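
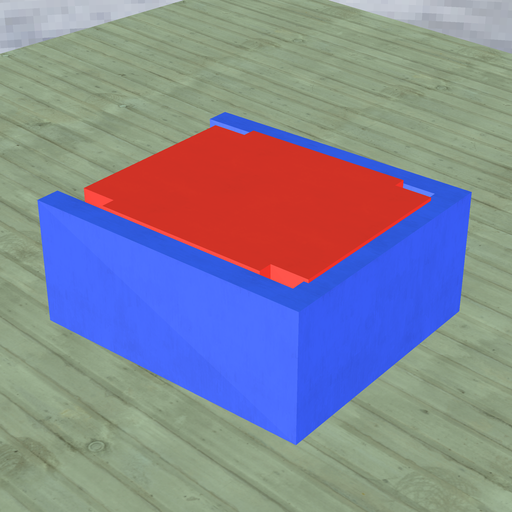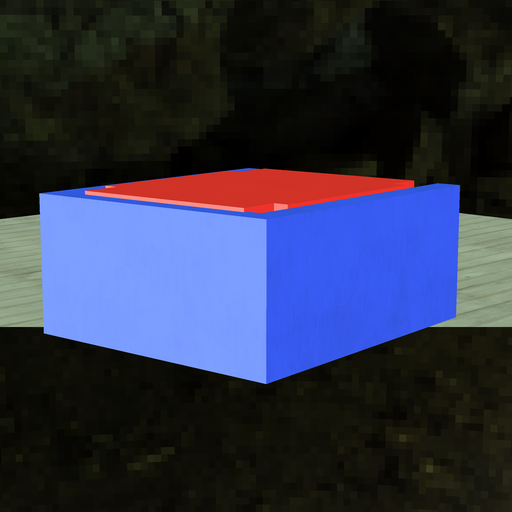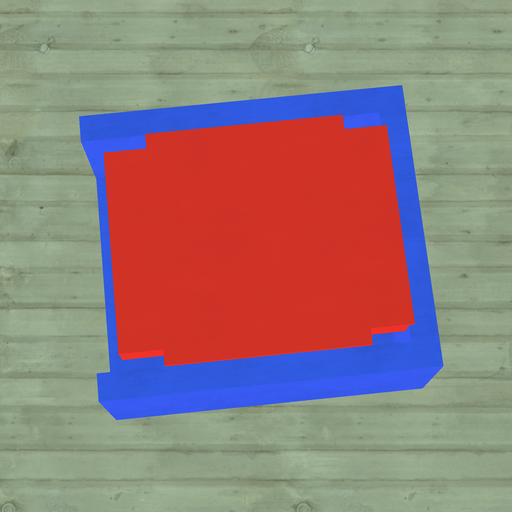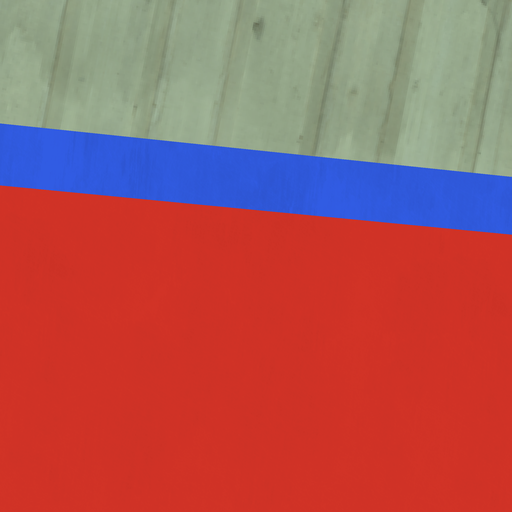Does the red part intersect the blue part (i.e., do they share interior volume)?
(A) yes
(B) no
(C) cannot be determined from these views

(A) yes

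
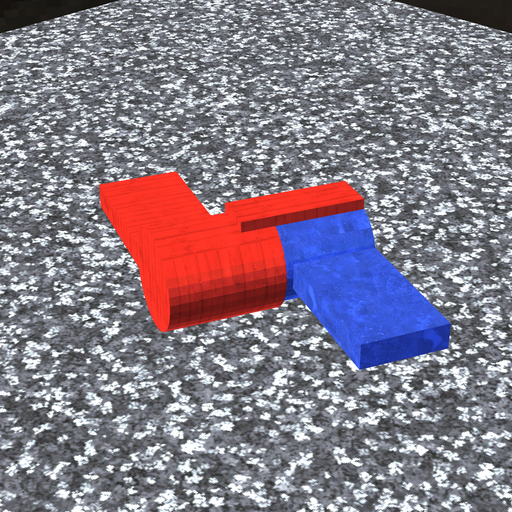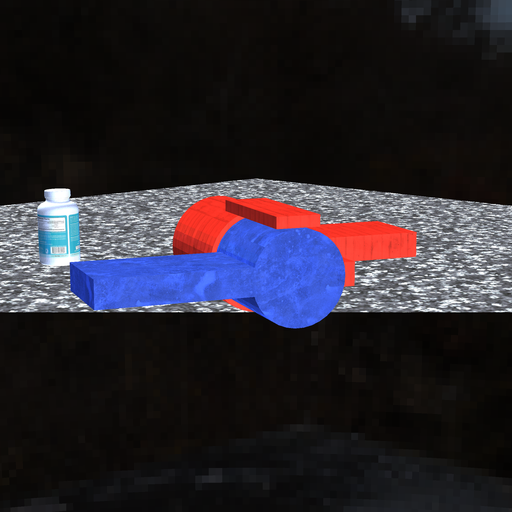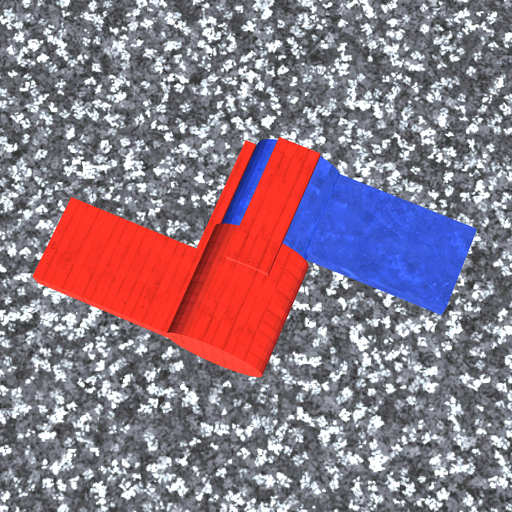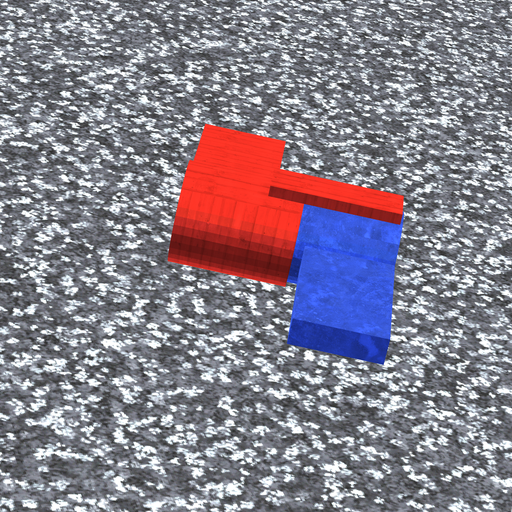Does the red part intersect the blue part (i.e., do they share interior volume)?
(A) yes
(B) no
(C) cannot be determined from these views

(A) yes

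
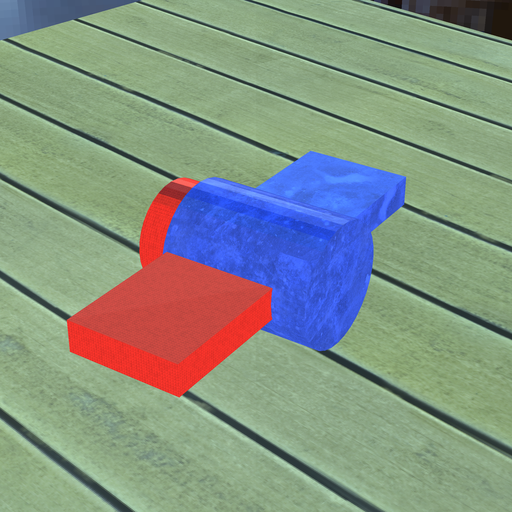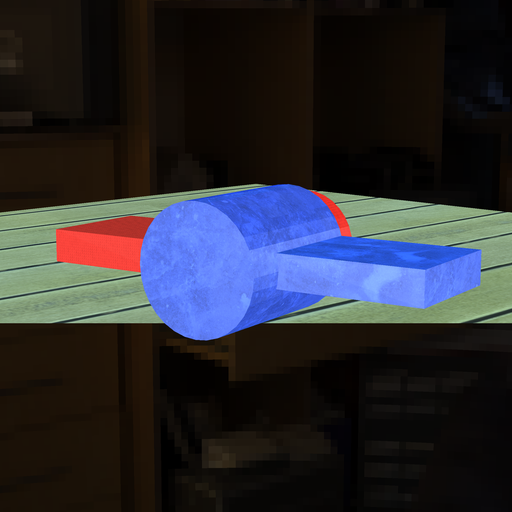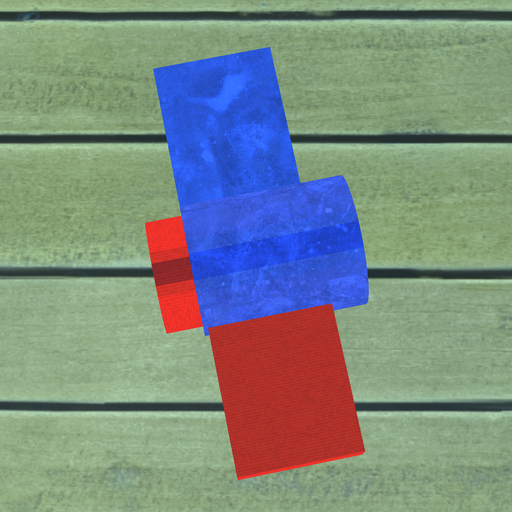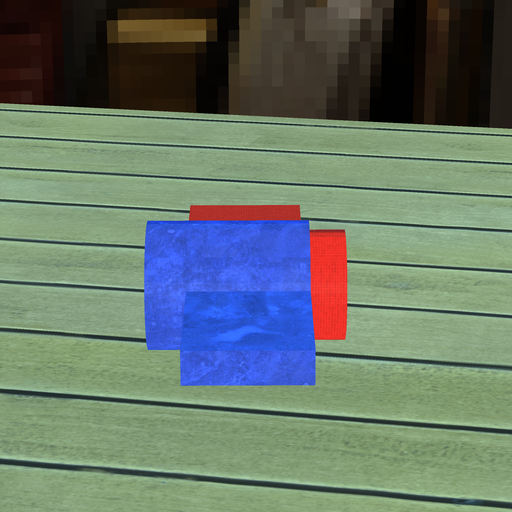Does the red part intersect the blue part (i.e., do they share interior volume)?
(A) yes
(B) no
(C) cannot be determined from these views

(A) yes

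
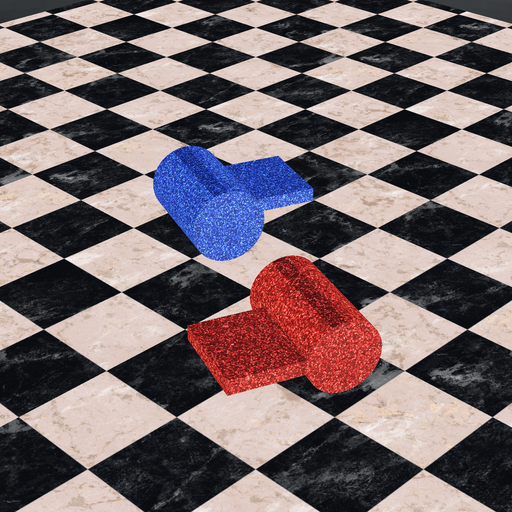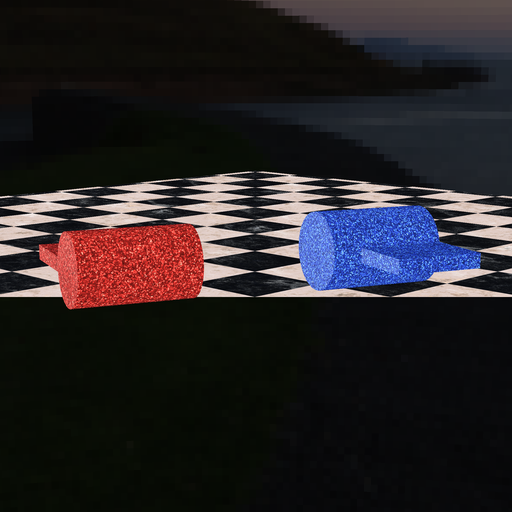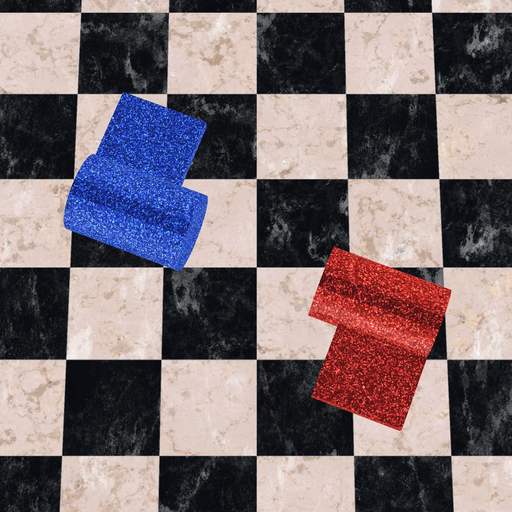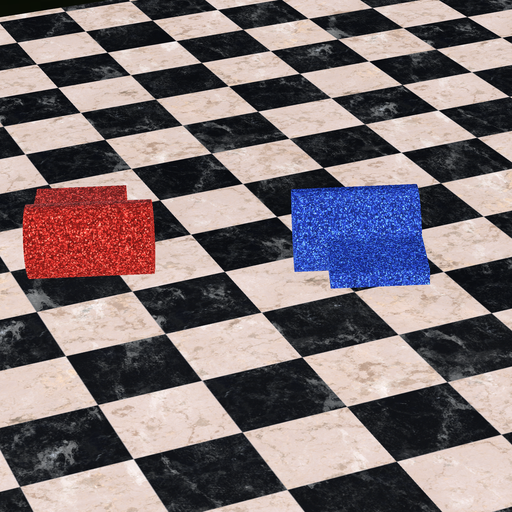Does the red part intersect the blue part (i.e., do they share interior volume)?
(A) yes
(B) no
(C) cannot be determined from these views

(B) no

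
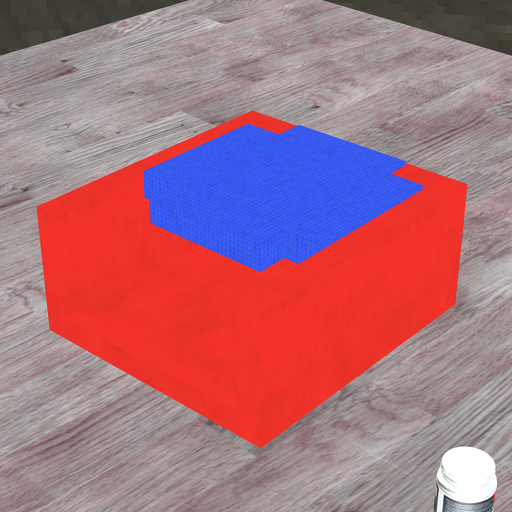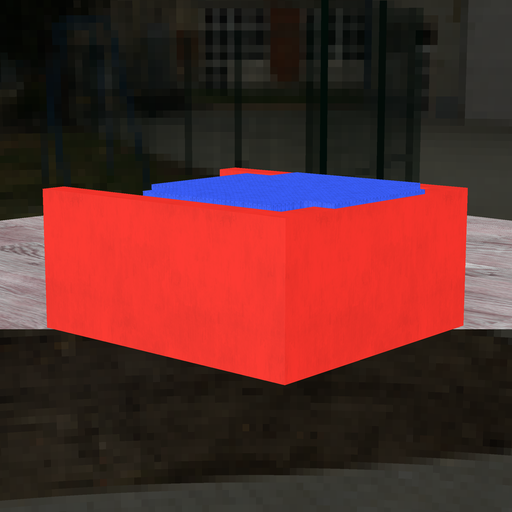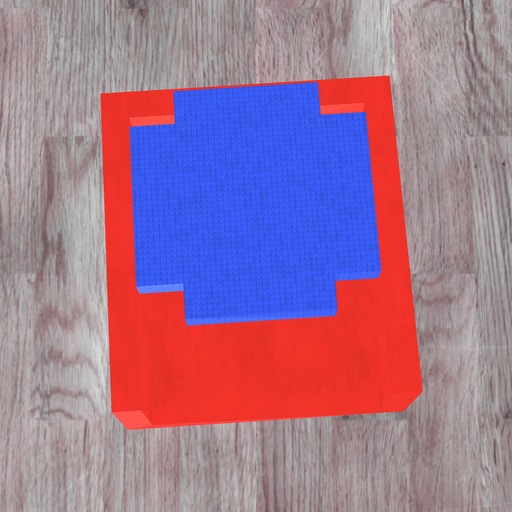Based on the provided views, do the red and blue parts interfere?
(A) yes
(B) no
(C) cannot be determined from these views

(A) yes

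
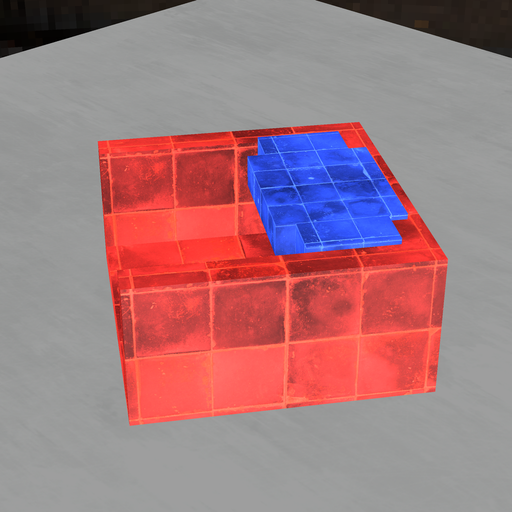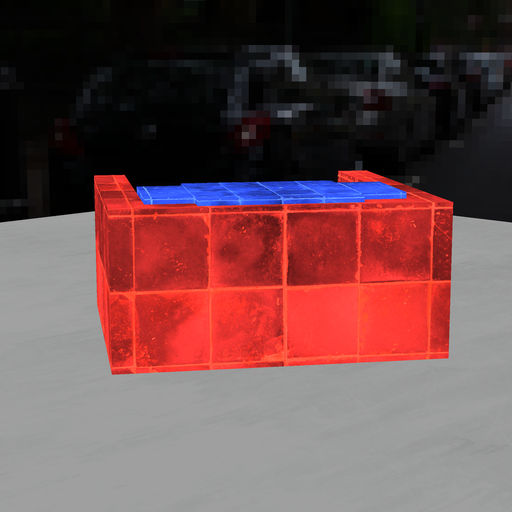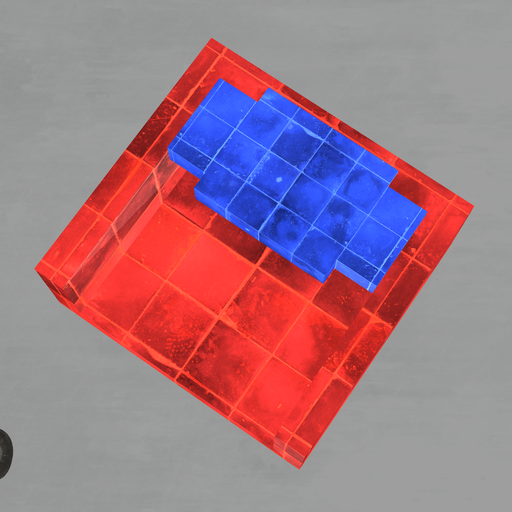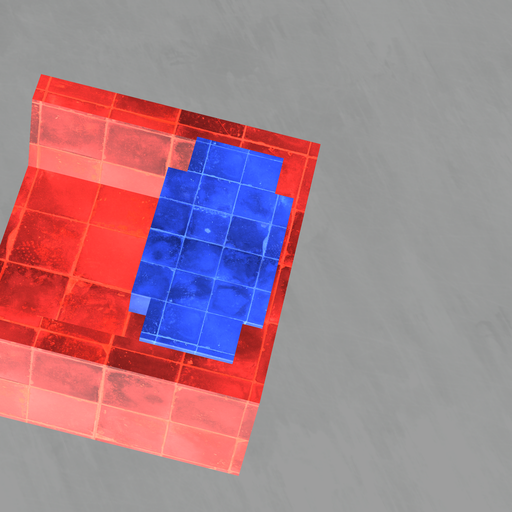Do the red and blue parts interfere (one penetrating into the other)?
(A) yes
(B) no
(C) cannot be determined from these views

(A) yes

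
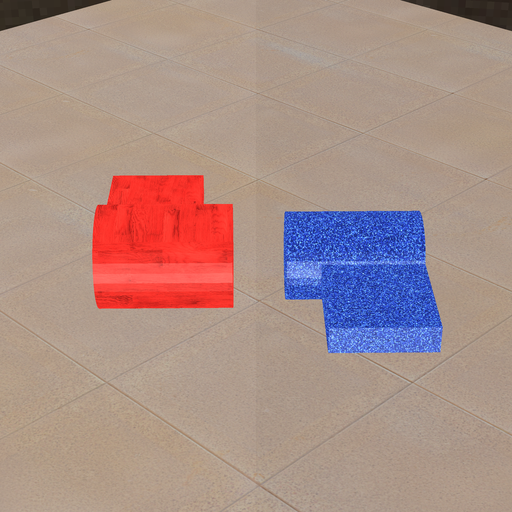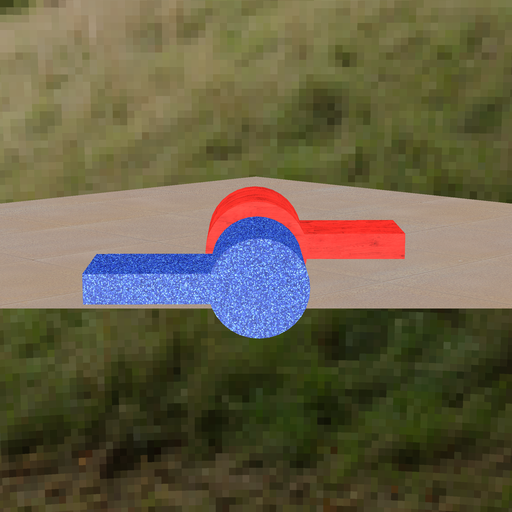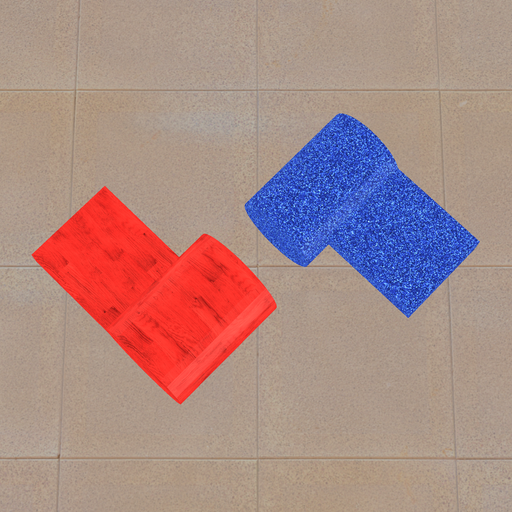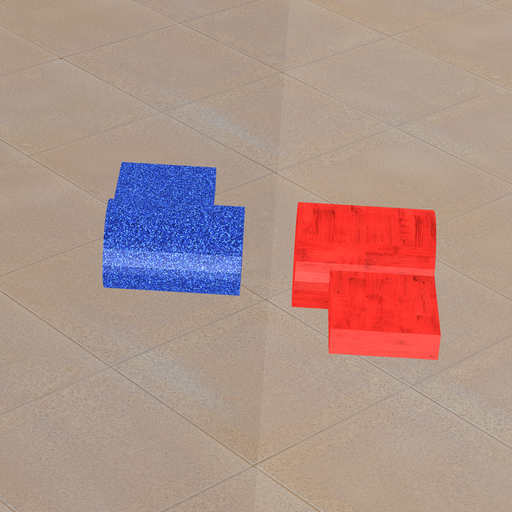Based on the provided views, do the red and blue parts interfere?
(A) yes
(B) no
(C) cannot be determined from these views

(B) no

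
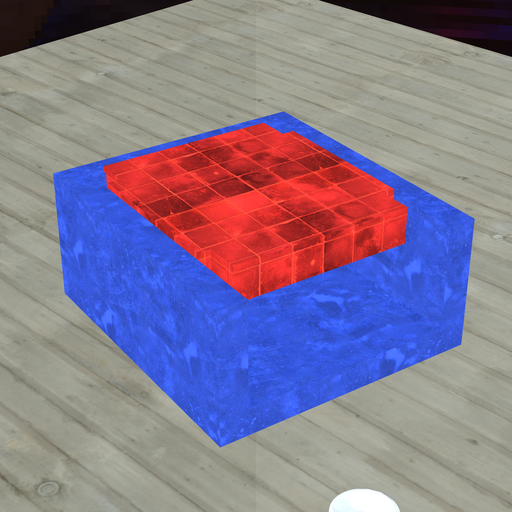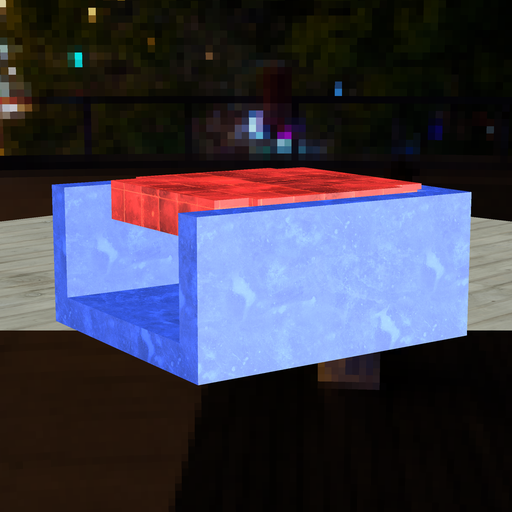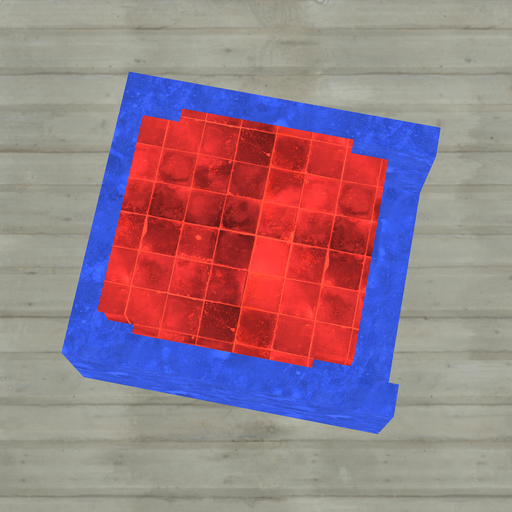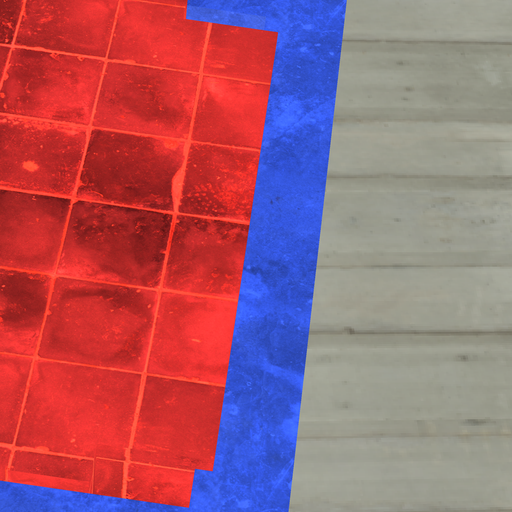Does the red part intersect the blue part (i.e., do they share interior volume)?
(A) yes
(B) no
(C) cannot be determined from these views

(A) yes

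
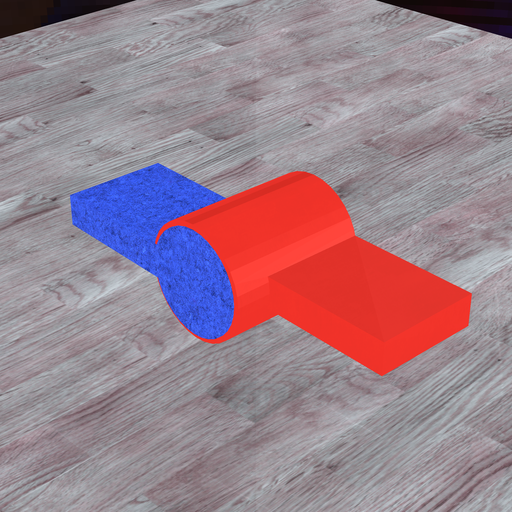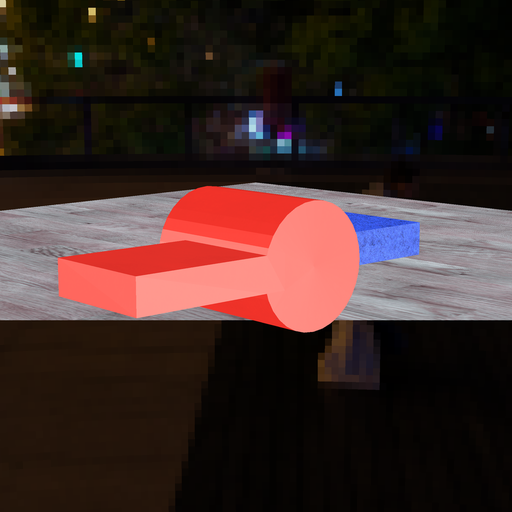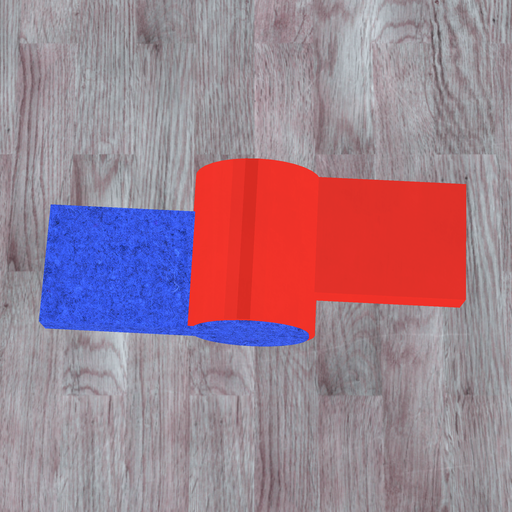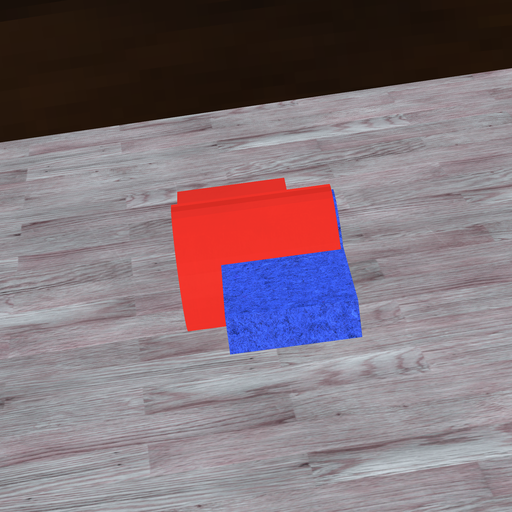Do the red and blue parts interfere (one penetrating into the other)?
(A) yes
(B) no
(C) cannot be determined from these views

(A) yes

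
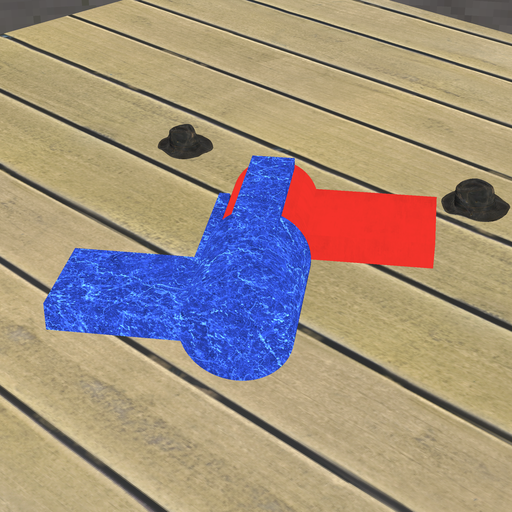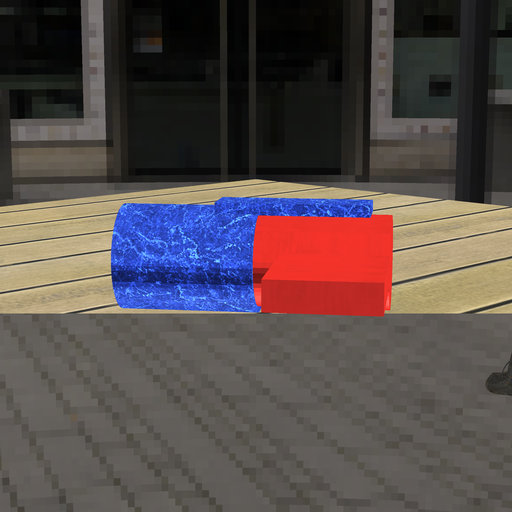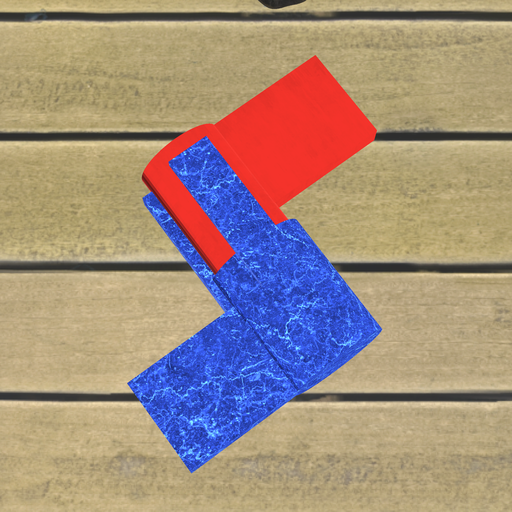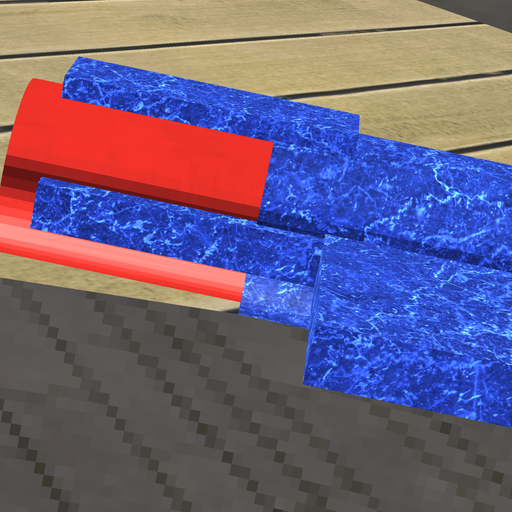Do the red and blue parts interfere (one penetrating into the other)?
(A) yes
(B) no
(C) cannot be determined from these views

(A) yes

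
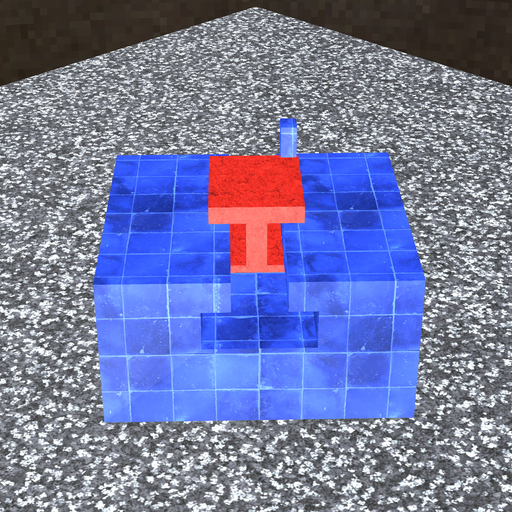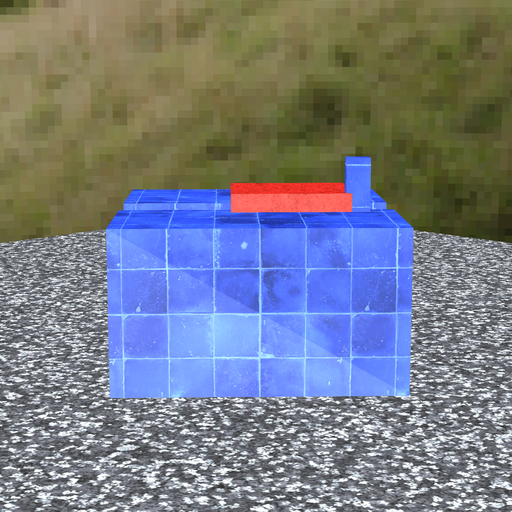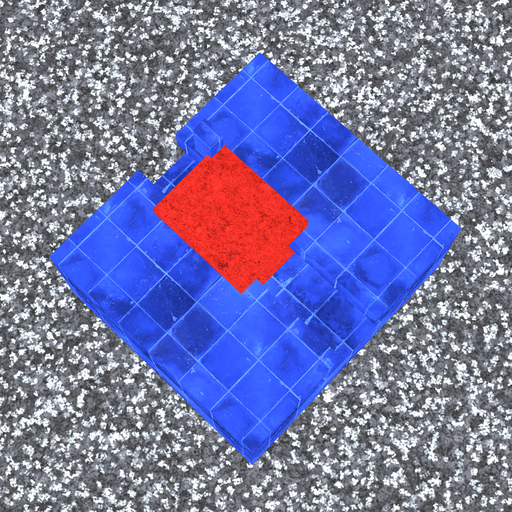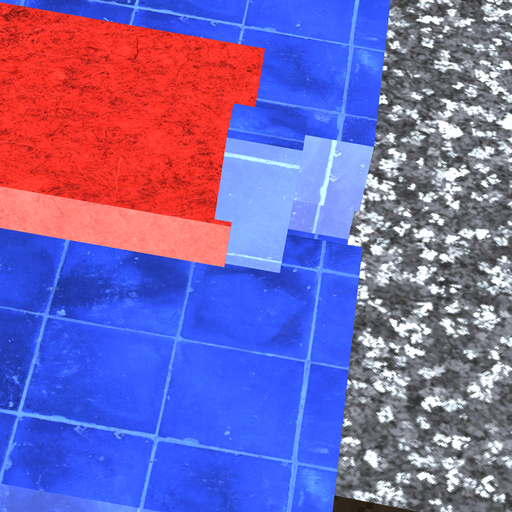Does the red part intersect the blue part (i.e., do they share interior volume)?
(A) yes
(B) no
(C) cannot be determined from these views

(A) yes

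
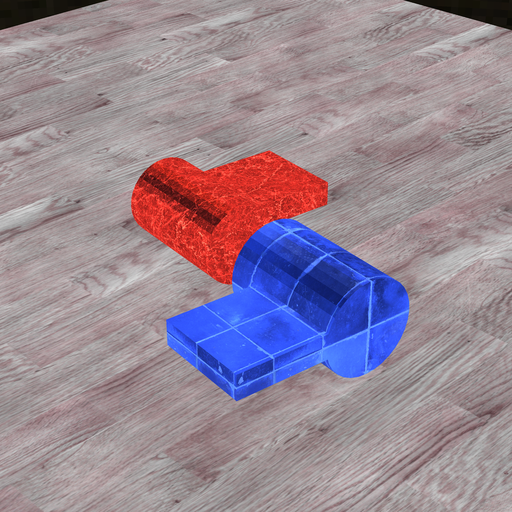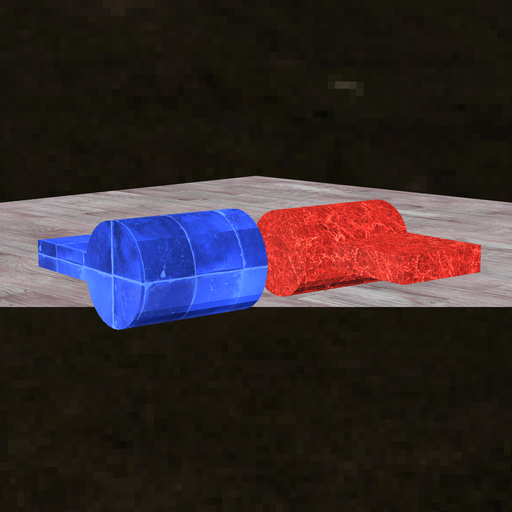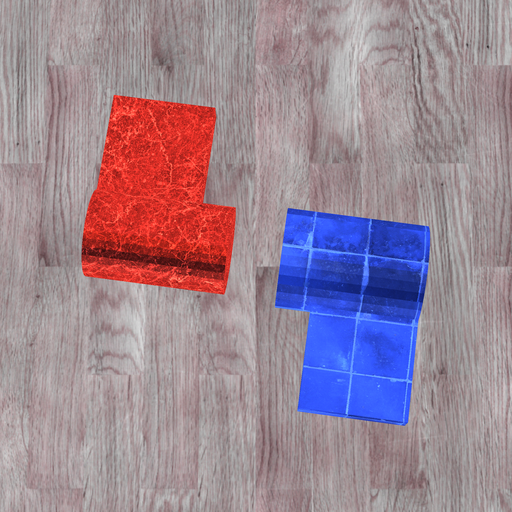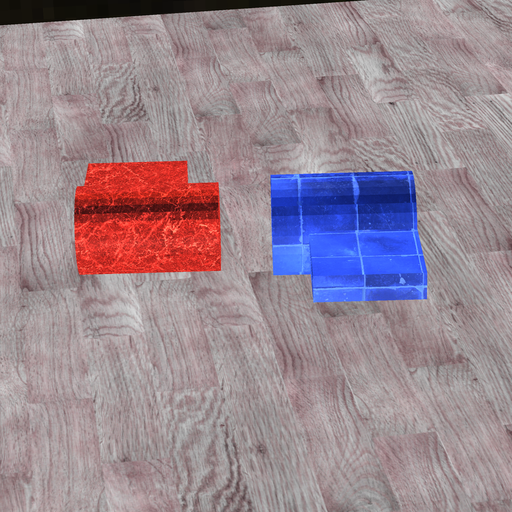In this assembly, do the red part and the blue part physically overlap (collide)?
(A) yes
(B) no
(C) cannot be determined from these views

(B) no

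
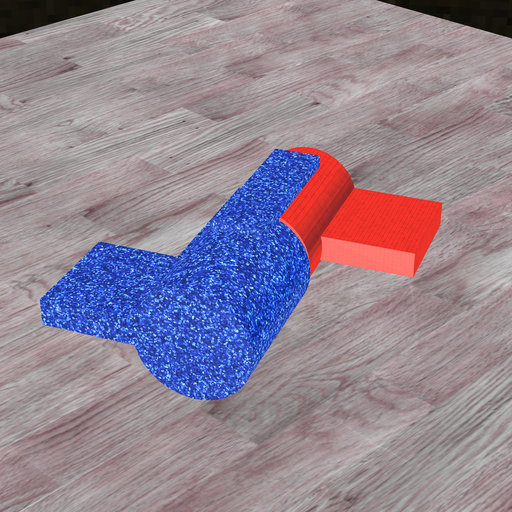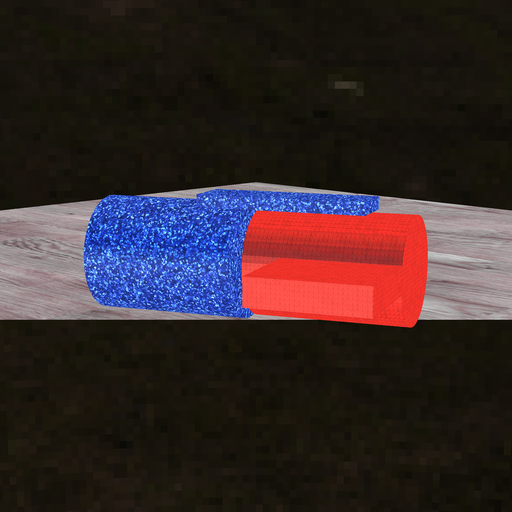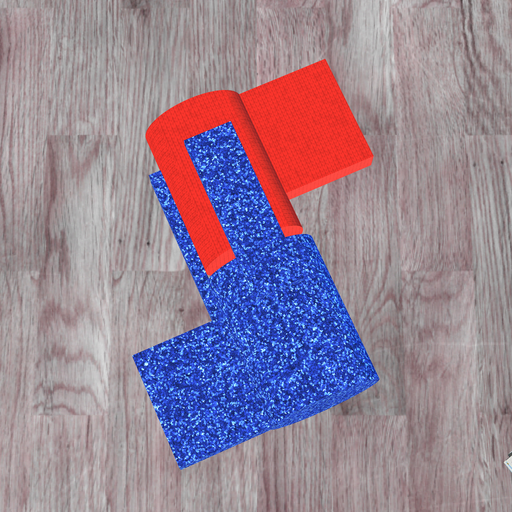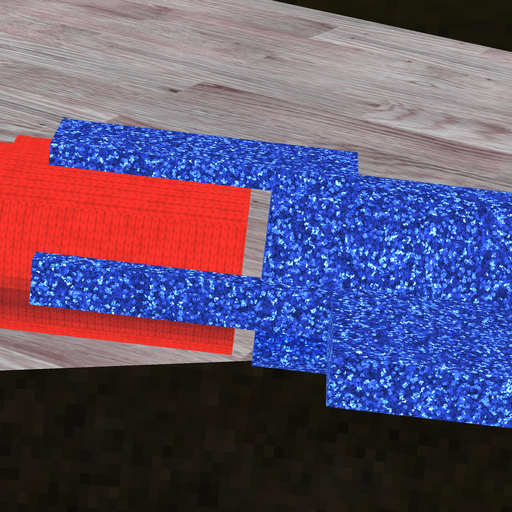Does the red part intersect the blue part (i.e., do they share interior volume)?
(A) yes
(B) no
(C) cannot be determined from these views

(B) no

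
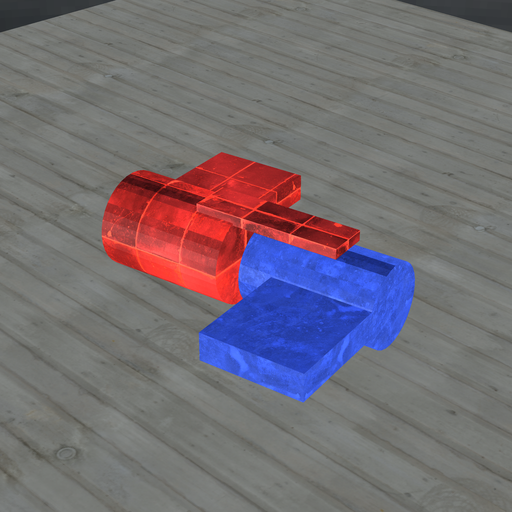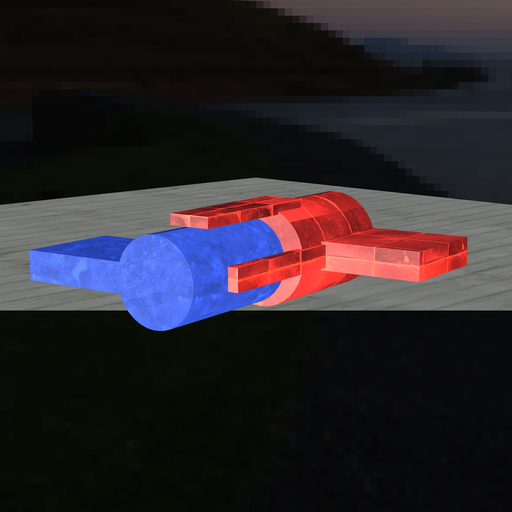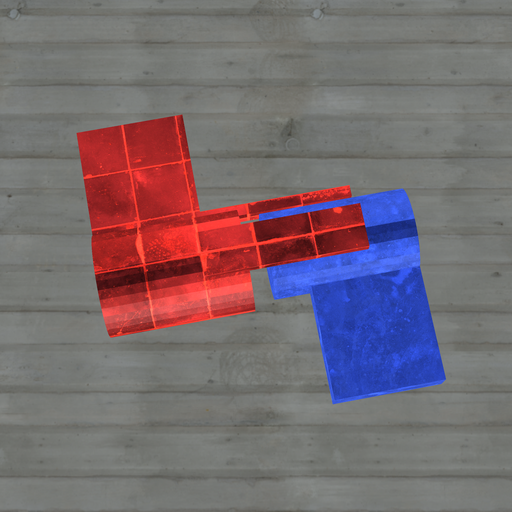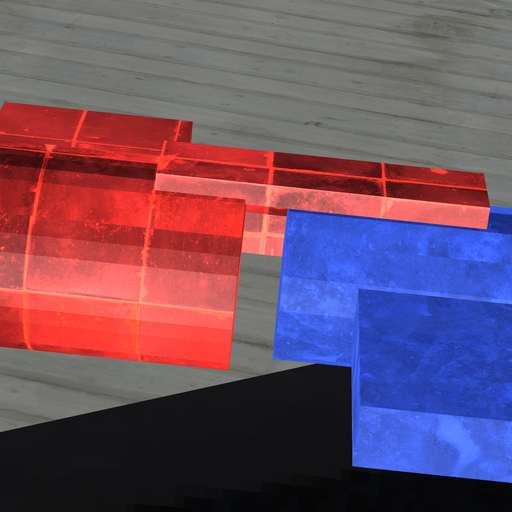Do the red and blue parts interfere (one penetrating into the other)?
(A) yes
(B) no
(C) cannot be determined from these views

(B) no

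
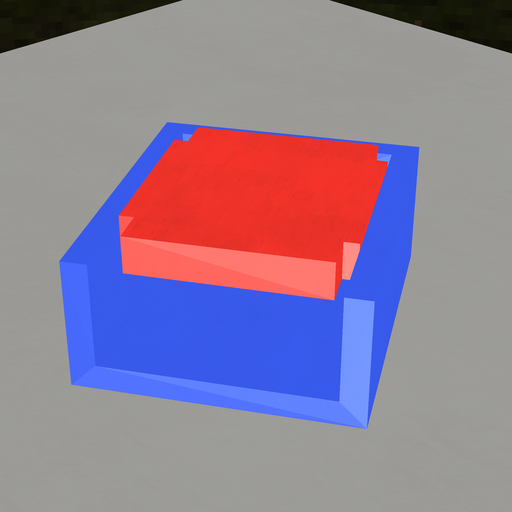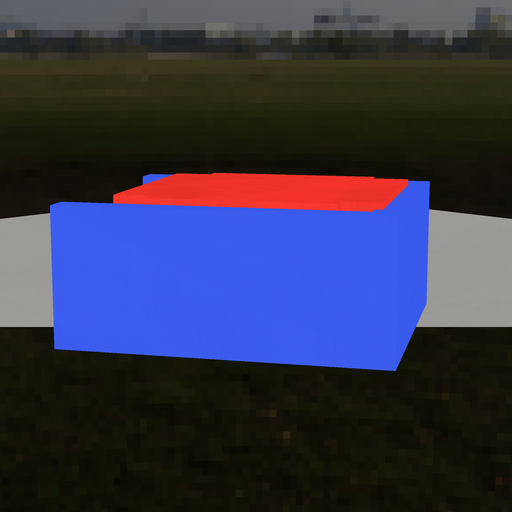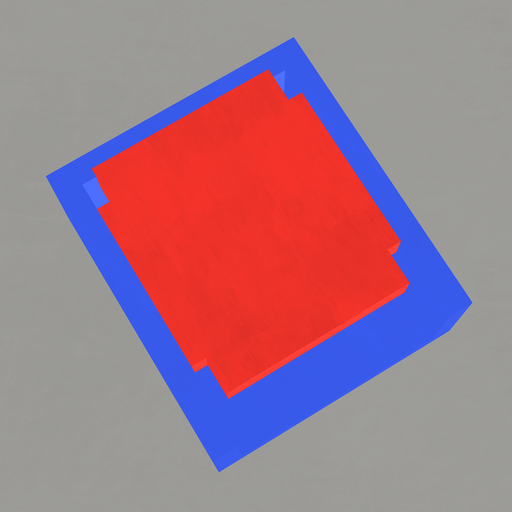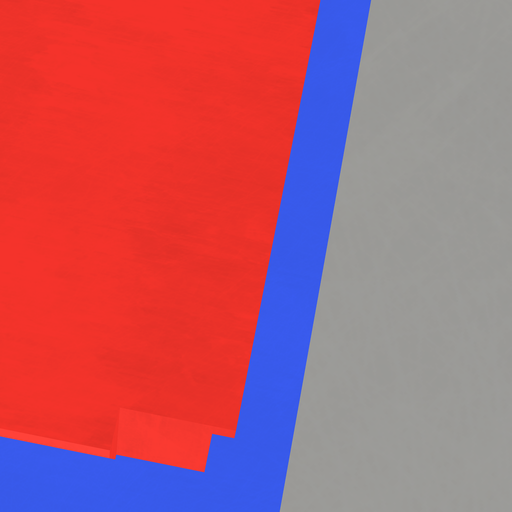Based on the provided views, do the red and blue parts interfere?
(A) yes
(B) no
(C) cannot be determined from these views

(A) yes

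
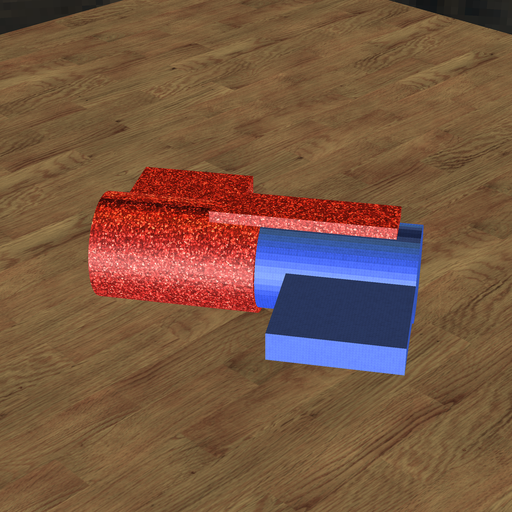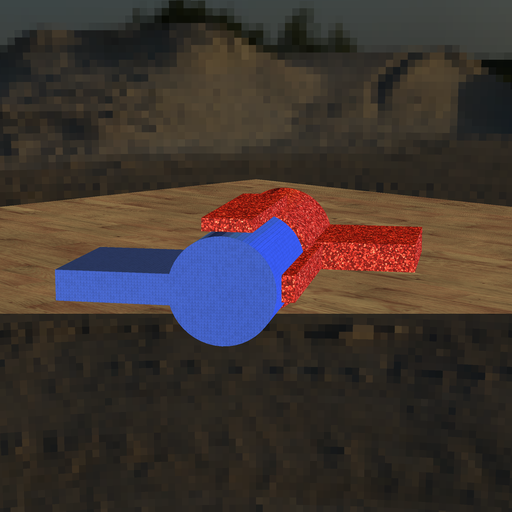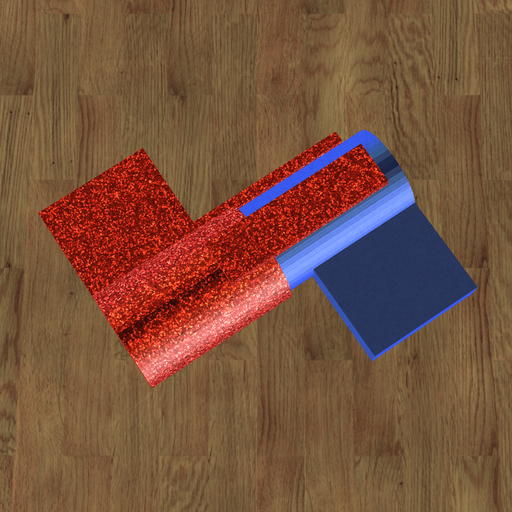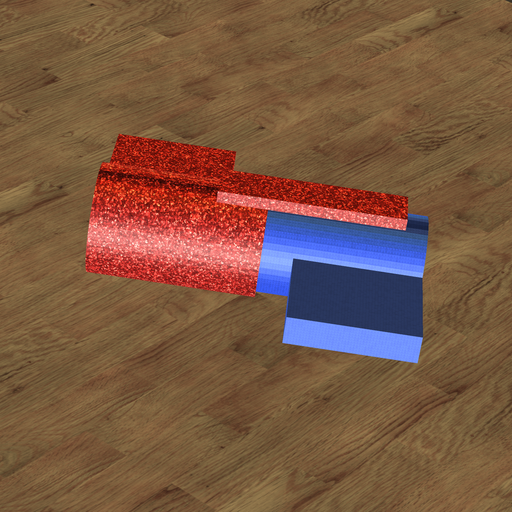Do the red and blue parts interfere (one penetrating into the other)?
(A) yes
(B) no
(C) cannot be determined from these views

(A) yes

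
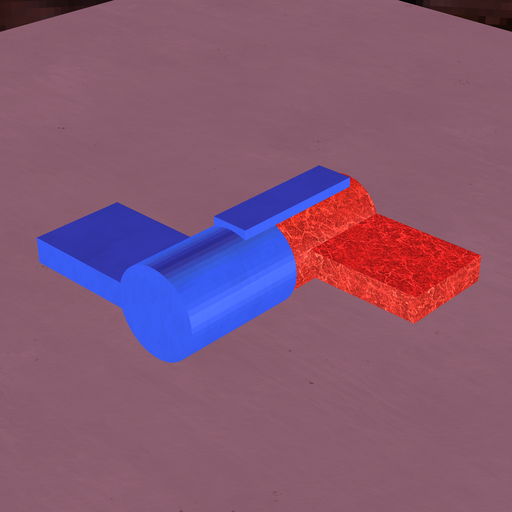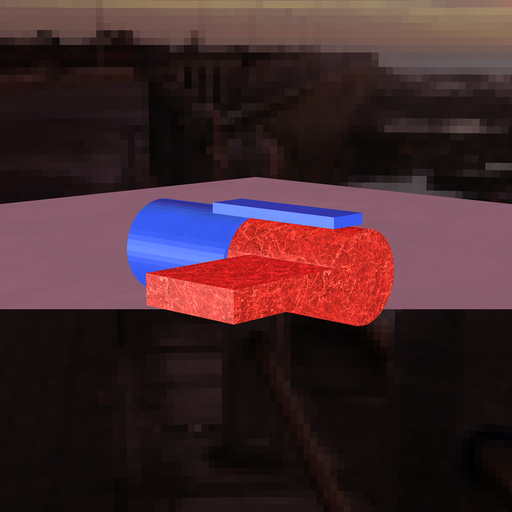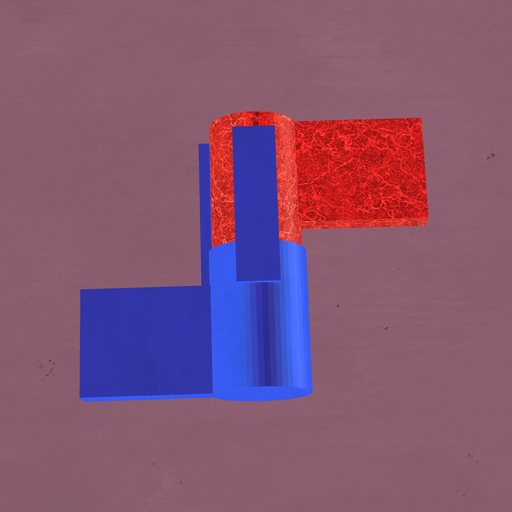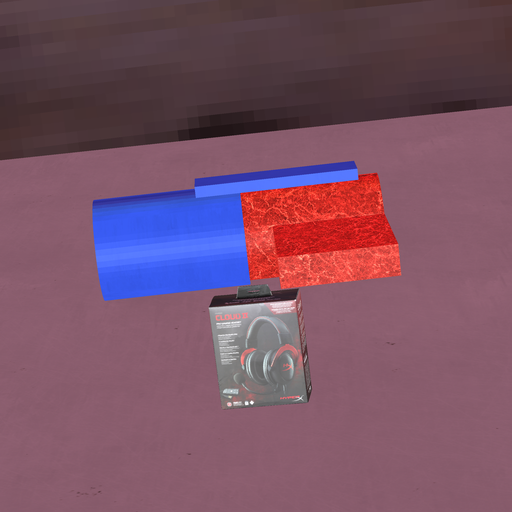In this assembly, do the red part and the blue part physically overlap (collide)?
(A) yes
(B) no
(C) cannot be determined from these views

(A) yes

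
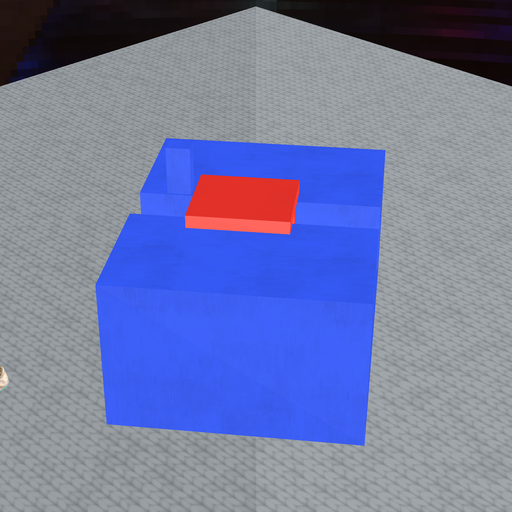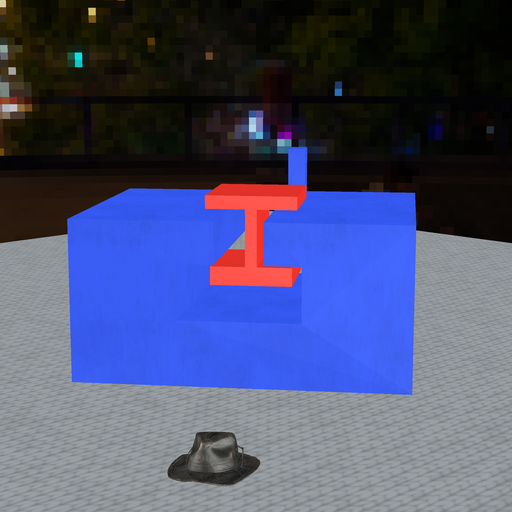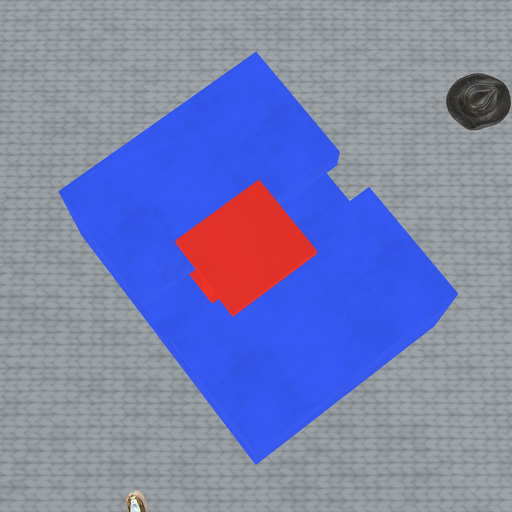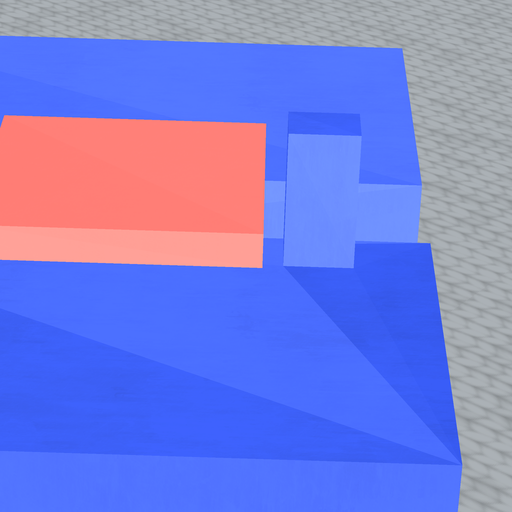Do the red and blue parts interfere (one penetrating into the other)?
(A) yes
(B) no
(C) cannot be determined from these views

(B) no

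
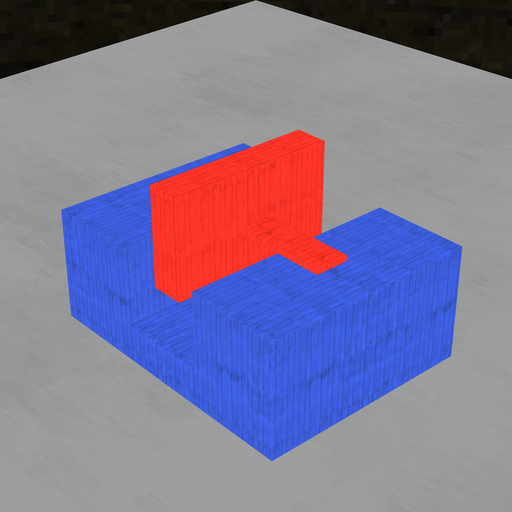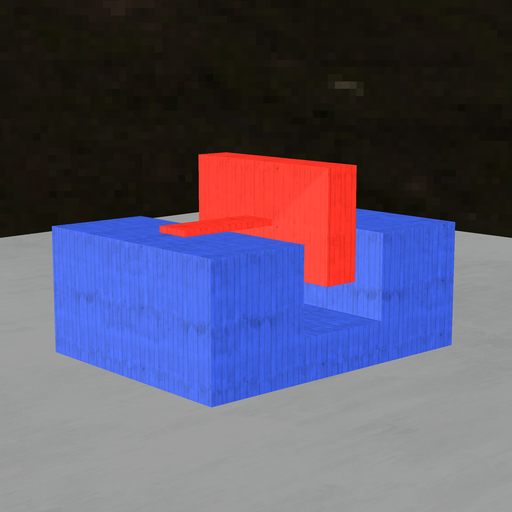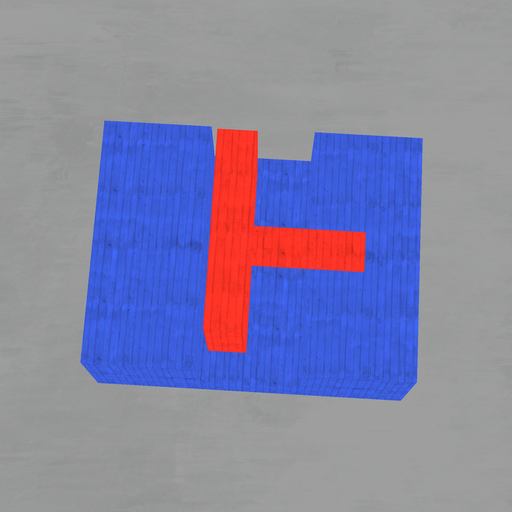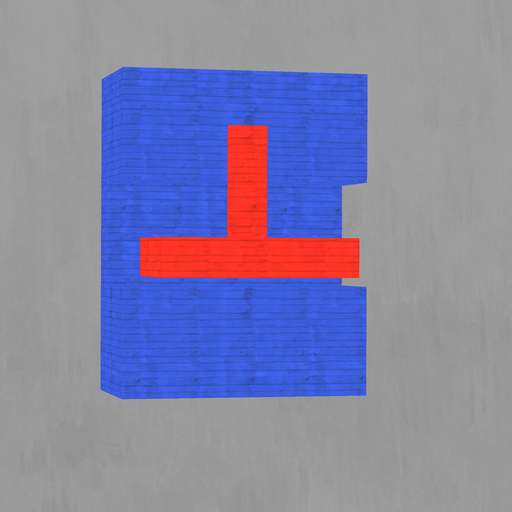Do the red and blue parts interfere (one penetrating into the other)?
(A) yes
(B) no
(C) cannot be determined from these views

(B) no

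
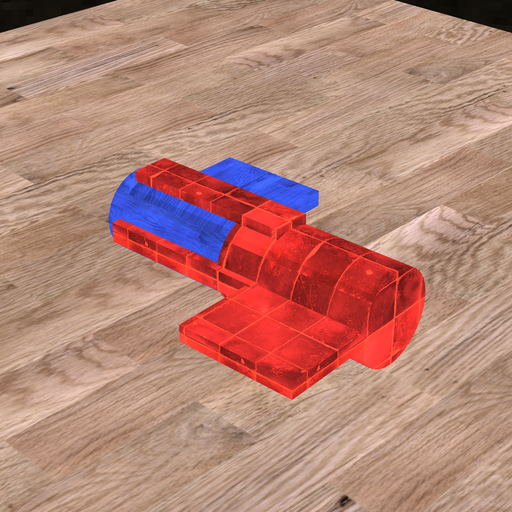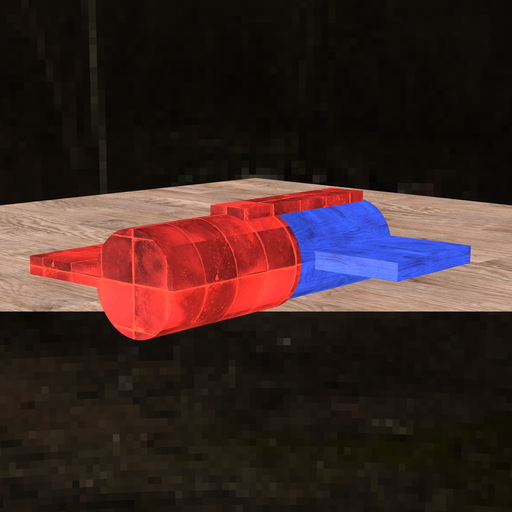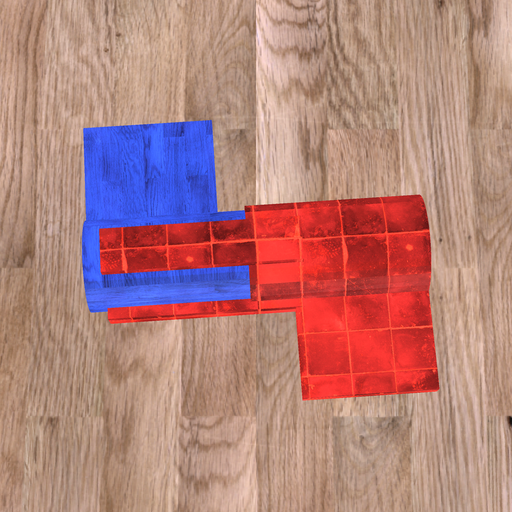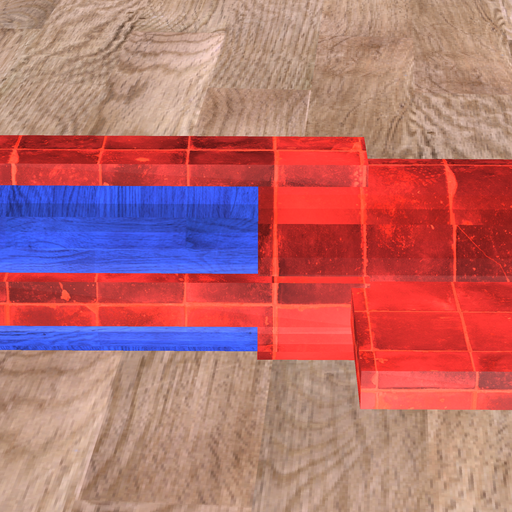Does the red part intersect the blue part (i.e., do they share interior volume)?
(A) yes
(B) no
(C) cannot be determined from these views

(A) yes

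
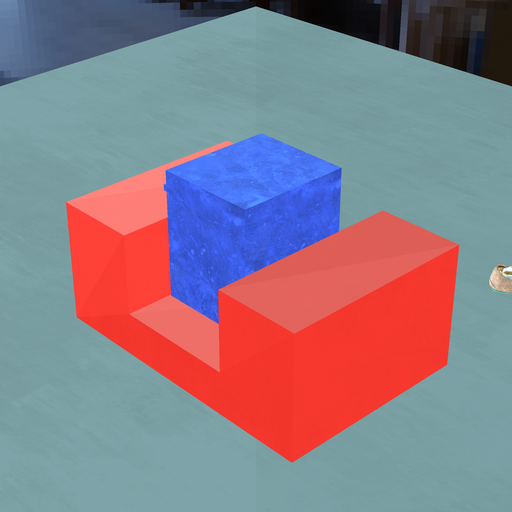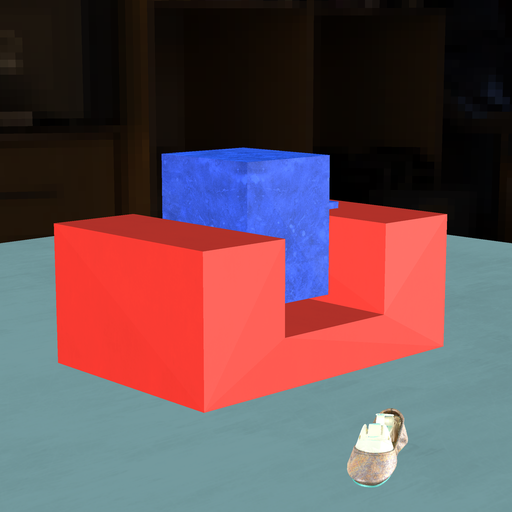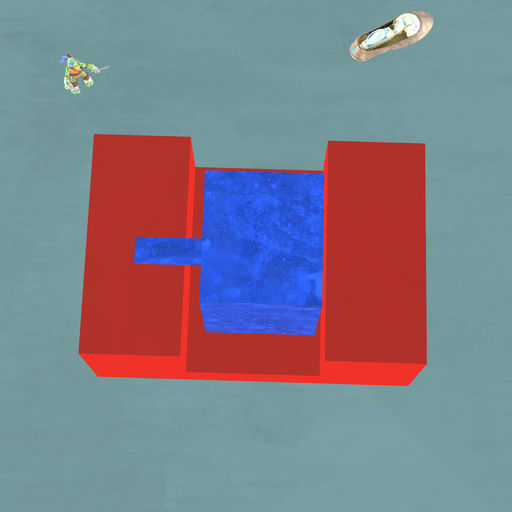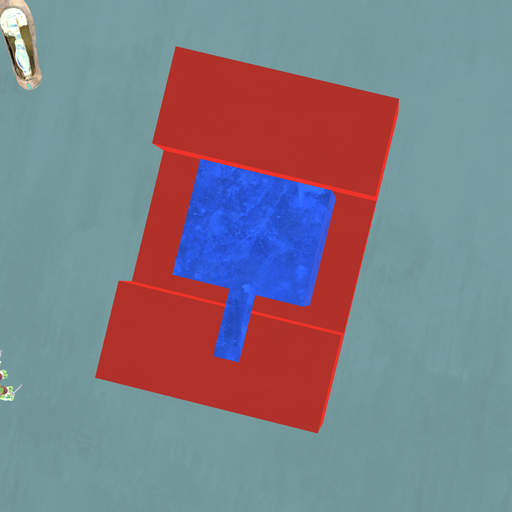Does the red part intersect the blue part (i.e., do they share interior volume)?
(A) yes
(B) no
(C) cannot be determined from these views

(B) no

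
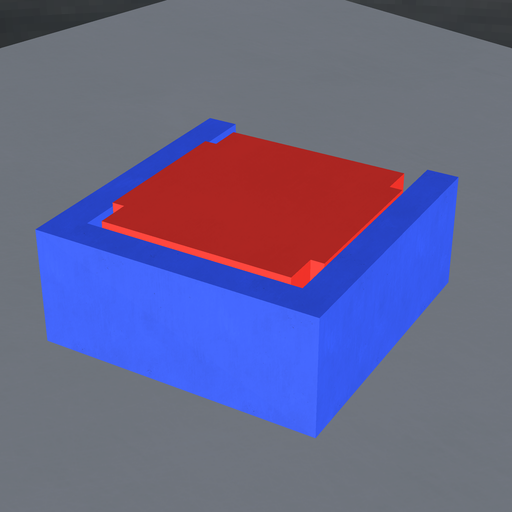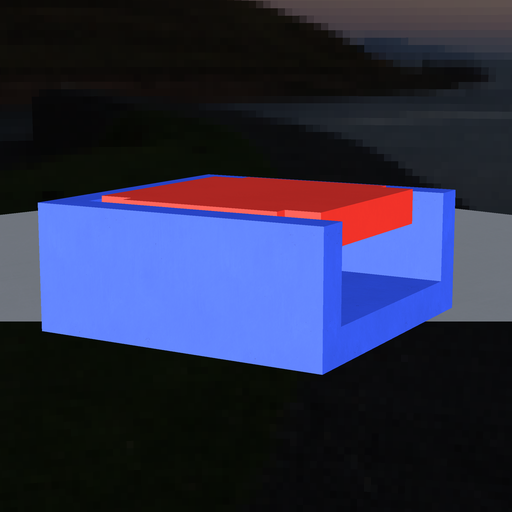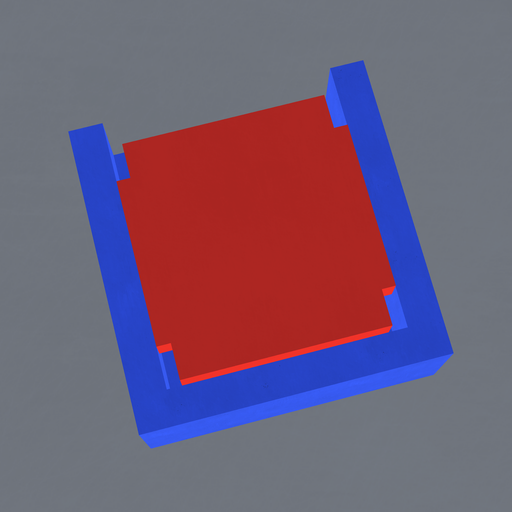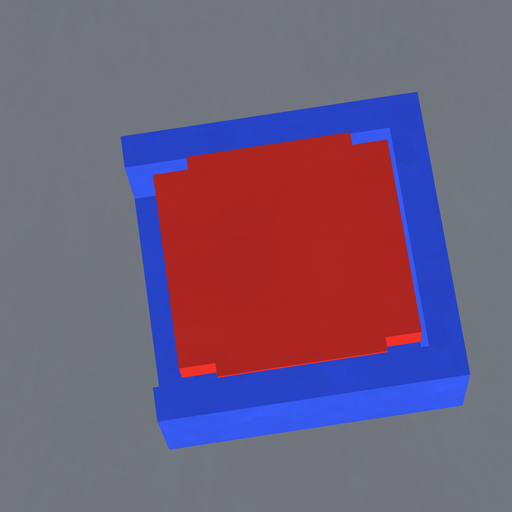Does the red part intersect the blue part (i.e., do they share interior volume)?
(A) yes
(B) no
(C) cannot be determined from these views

(B) no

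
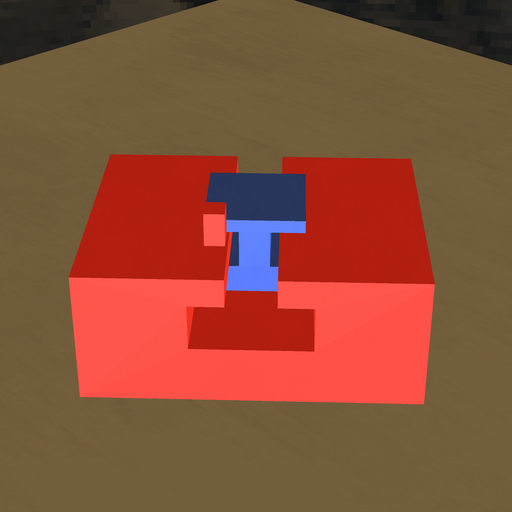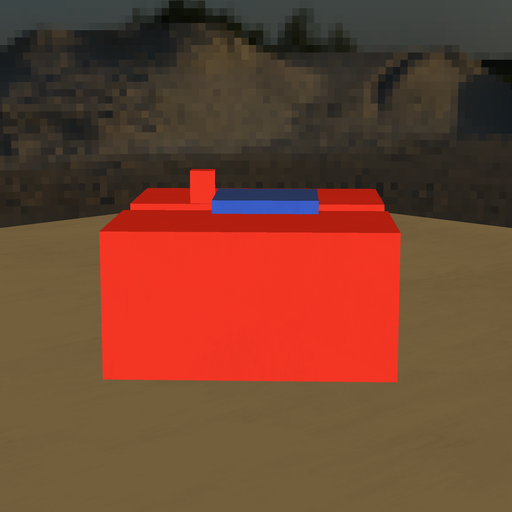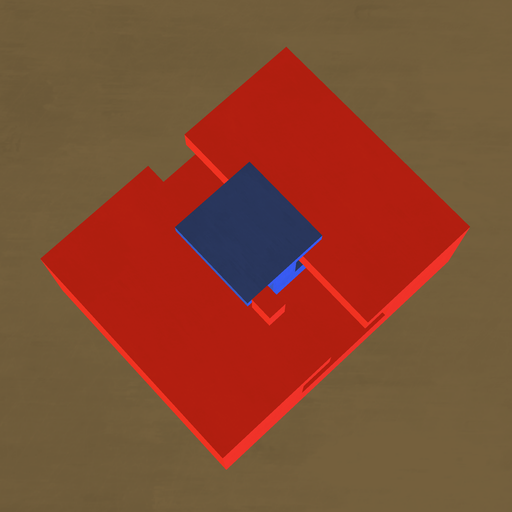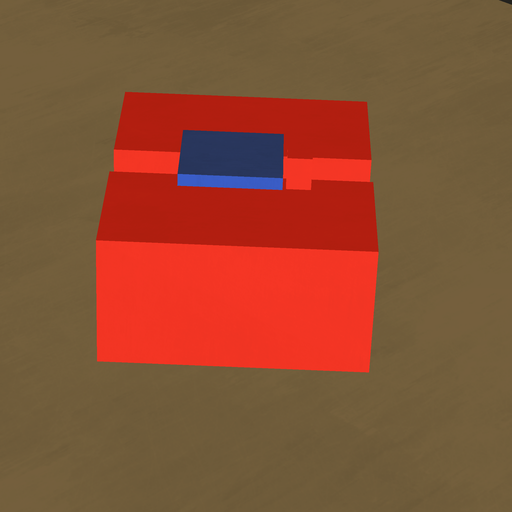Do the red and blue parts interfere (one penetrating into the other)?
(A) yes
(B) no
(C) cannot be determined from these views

(B) no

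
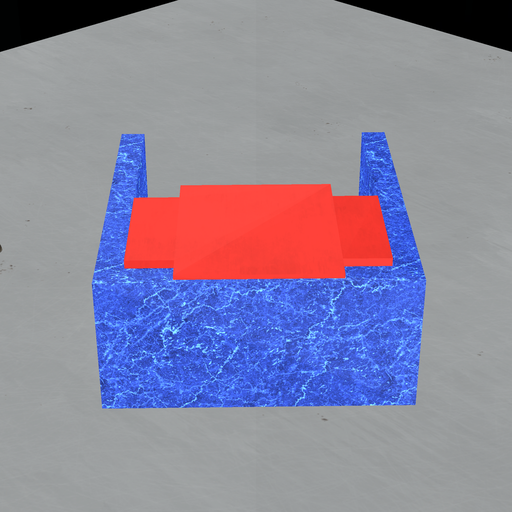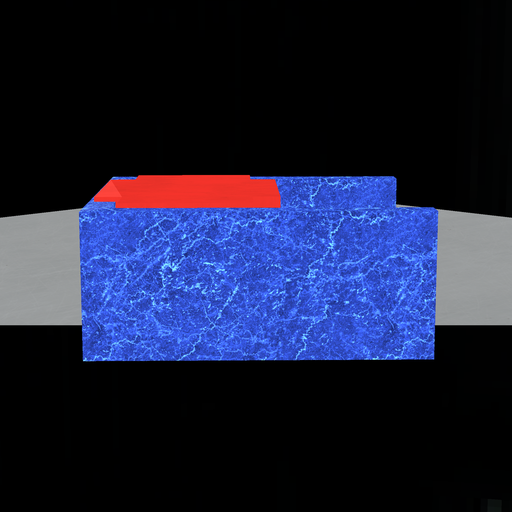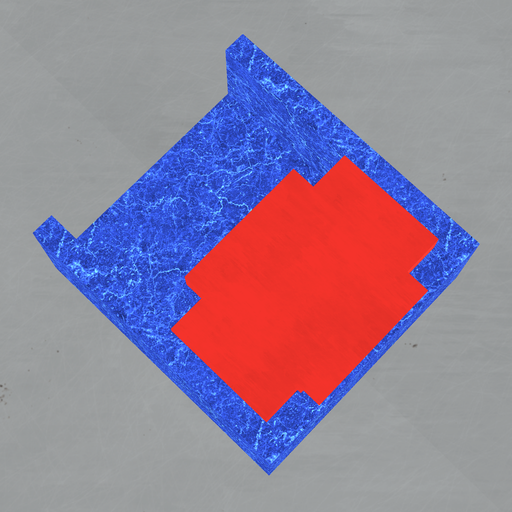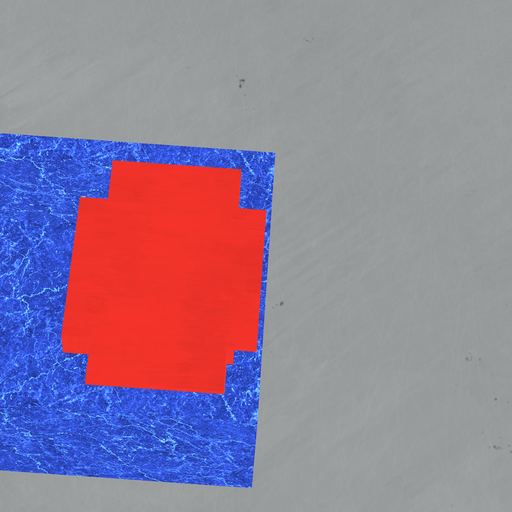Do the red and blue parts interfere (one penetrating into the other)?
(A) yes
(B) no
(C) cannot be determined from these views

(A) yes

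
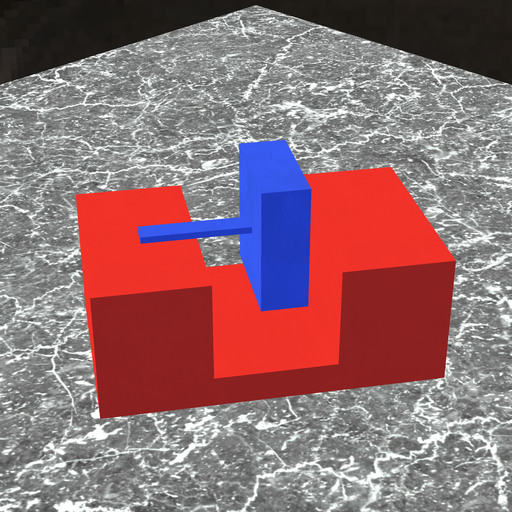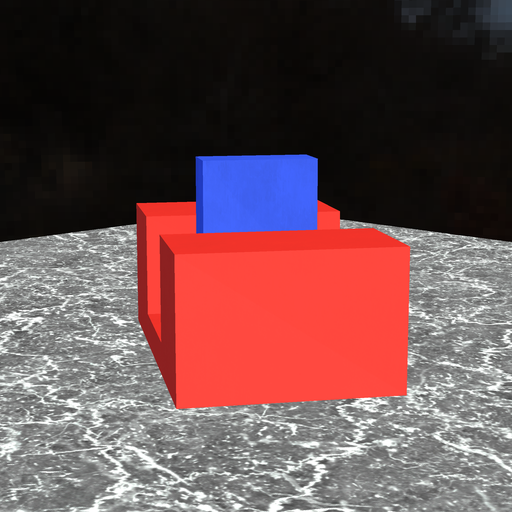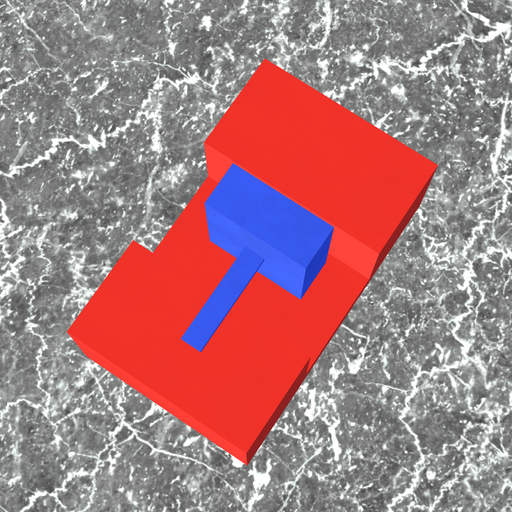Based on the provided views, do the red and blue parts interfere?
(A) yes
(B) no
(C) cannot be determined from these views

(B) no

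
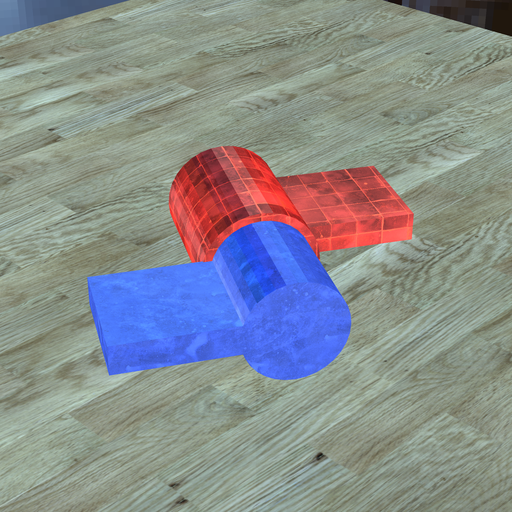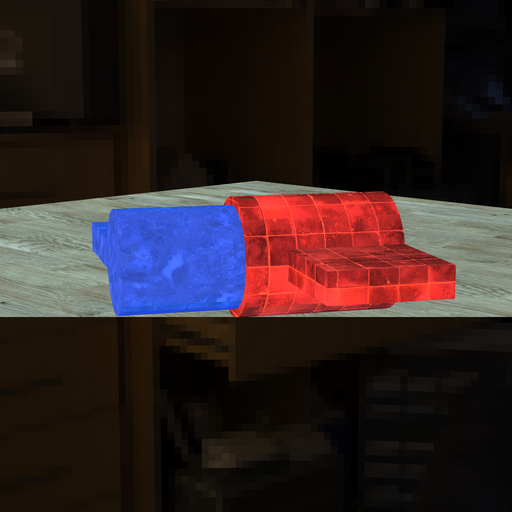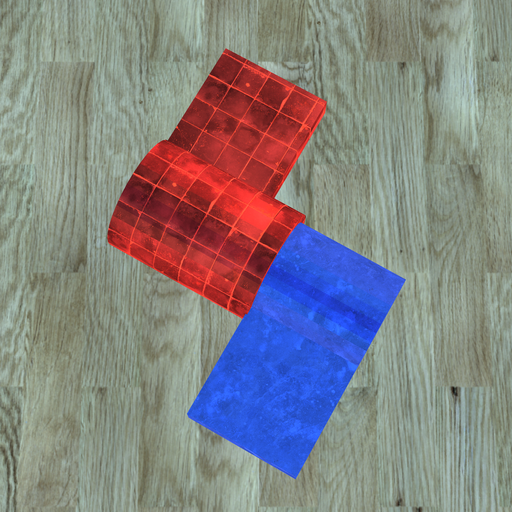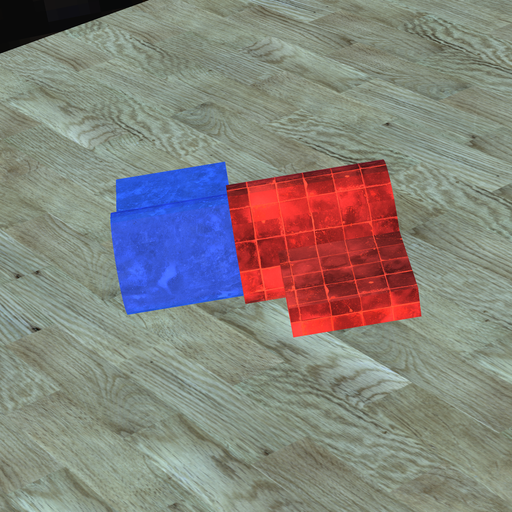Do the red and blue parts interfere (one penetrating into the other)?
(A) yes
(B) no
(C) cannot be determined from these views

(A) yes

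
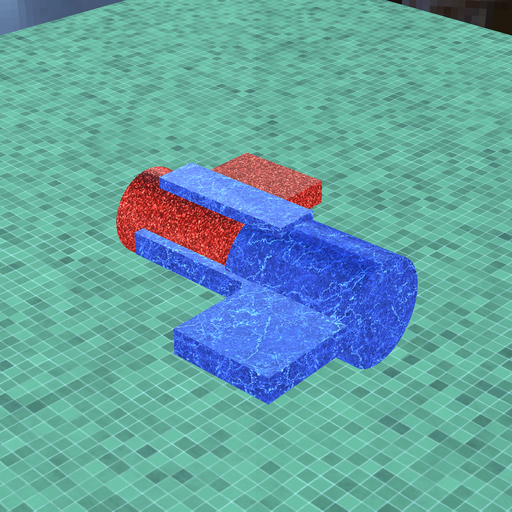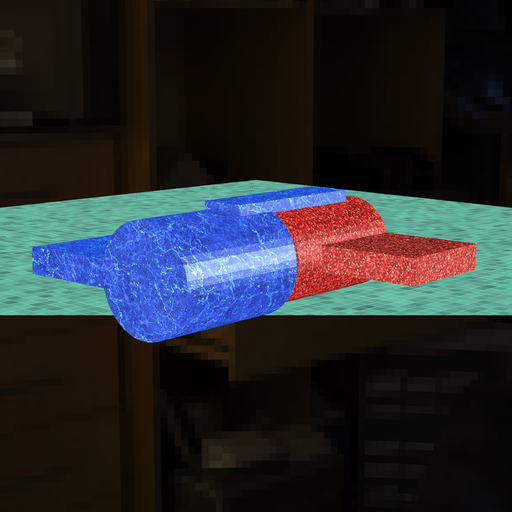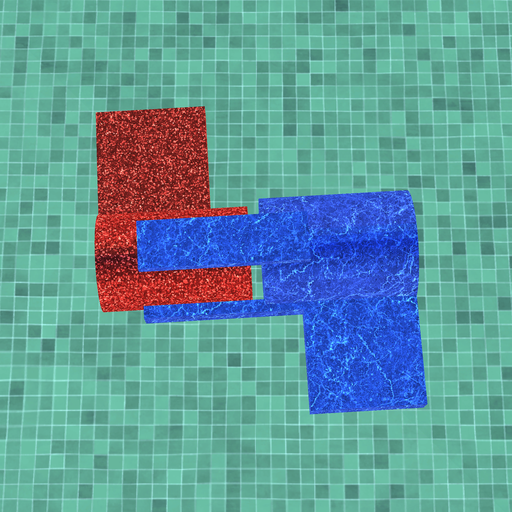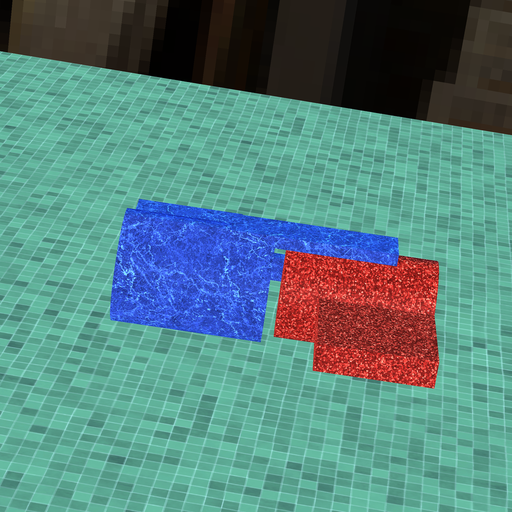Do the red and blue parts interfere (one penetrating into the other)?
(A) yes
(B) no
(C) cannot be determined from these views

(B) no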